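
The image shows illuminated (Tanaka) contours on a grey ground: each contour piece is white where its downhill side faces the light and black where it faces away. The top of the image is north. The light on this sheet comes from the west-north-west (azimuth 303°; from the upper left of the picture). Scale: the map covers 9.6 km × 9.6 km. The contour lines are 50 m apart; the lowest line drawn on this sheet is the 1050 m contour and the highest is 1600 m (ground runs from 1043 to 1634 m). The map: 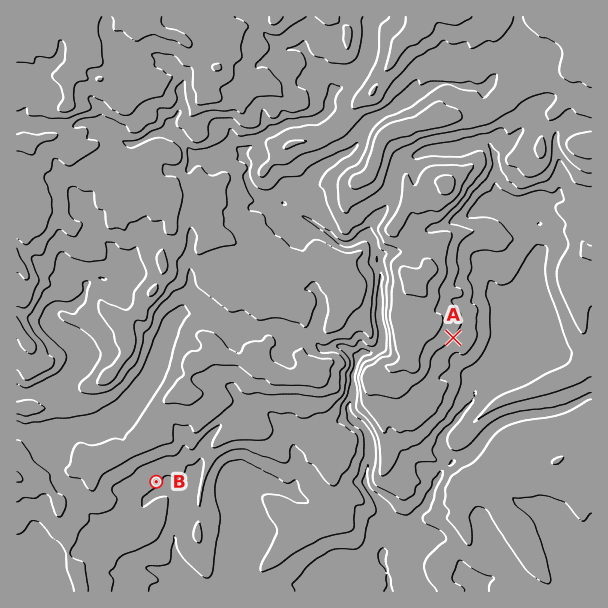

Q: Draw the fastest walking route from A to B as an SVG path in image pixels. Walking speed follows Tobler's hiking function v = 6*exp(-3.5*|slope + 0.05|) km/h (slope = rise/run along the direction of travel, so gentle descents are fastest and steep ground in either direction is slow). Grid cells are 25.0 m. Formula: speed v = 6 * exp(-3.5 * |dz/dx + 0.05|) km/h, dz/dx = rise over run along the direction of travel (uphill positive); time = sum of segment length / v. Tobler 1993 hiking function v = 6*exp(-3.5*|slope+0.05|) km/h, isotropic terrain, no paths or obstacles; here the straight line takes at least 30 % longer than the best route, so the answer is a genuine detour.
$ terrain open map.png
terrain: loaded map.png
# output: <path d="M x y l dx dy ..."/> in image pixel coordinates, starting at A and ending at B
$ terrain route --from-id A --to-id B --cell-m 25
<path d="M453 338l-18 18-9 18-7 7-6 3-9 9-9 5-14 0-9 4-3 0-3-1-3-3-7-15-2-2-3 2-6 12-4 4-42 21-11 0-6 3-15 15-9 5-22 0-18 9-6 6-3 1-6-3-3 2-6 6-9 4-3 3-6 3-9 0-6 3-5 5"/>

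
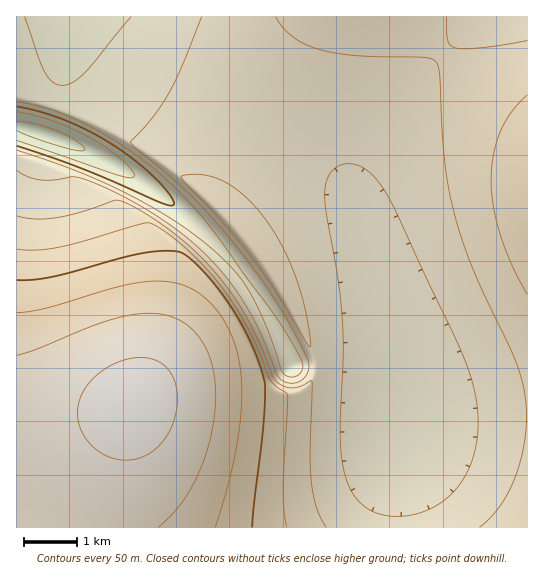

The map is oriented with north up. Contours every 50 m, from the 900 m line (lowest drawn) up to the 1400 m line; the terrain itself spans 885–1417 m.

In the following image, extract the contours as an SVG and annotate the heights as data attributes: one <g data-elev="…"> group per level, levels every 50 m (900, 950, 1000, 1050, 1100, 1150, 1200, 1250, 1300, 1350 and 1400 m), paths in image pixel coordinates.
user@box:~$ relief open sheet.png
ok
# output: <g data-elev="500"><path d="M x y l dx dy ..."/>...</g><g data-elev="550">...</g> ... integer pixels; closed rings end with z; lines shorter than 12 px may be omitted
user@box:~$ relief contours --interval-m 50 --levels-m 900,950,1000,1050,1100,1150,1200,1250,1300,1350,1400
<g data-elev="900"><path d="M17 122l18 2 23 7 20 11 6 5 1 3-7 1-15-4-29-9-17-7"/></g><g data-elev="950"><path d="M17 112l35 9 36 16 18 10 15 12 11 11 2 7-5 1-11-3-101-35"/></g><g data-elev="1000"><path d="M17 106l22 5 24 8 24 11 24 13 24 18 20 17 15 17 4 10-4 1-8-3-77-33-68-24"/></g><g data-elev="1050"><path d="M17 102l37 8 41 19 42 26 36 31 20 20 20 24 64 88 25 43 1 6-2 6-4 3-6 1-5-1-3-3-17-48-19-38-18-22-30-27-37-25-44-24-47-20-54-19"/><path d="M131 17l-46 56-12 9-11 3-9-3-8-10-20-55"/></g><g data-elev="1100"><path d="M386 516l-17-7-14-12-9-18-5-24-1-28 3-70-1-36-3-38-13-69-1-20 1-11 4-9 7-7 9-3 12 1 11 7 10 11 11 17 72 153 10 29 5 25 1 23-4 23-7 19-11 17-14 13-17 9-20 5z"/><path d="M202 17l-20 49-13 27-15 22-23 26 0 2 42 36 25 24 29 32 28 36 30 44 22 43 2 7-1 5-5 9-6 4-7 0-7-2-5-4-20-50-22-37-28-33-34-29-41-26-44-21-16-4-19 3-15 0-12-3-10-7"/></g><g data-elev="1150"><path d="M326 527l-10-20-5-26-1-31 2-68-2-1-9 5-10 2-8-2-7-5-4-7-16-39-14-25-18-27-22-25-20-18-21-16-24-15-18-9-5 0-33 12-26 6-21 1-17-3"/><path d="M309 346l1 1 1-4-3-20-11-42-14-34-18-29-20-22-20-14-22-7-12-1-9 2 1 5 42 44 31 38 24 35z"/><path d="M527 40l-45 8-27 0-5-3-2-4-1-24"/><path d="M276 17l7 11 10 9 12 7 13 5 17 4 22 3 69 2 8 2 4 5 2 13 5 83 3 26 6 27 9 28 11 29 42 92 7 20 3 20 0 18-1 18-4 19-6 19-7 16-8 13-10 12-10 9"/></g><g data-elev="1200"><path d="M287 527l-3-17-1-21 4-95-10-7-6-6-16-39-15-28-19-28-21-24-30-27-14-9-9-3-88 24-22 3-20-1"/><path d="M527 95l-15 16-12 20-7 24-2 26 3 26 7 30 11 29 15 28"/></g><g data-elev="1250"><path d="M252 527l11-102 2-43-10-29-14-30-19-29-20-24-20-17-8-2-13 0-32 5-78 21-18 3-16 0"/></g><g data-elev="1300"><path d="M215 527l12-39 8-35 5-34 2-29-2-25-6-23-9-20-13-17-13-12-13-7-16-4-17-1-30 5-76 22-30 5"/></g><g data-elev="1350"><path d="M158 527l19-18 15-22 12-26 8-31 4-29-2-27-6-21-11-19-12-11-14-6-16-3-18 0-36 9-64 26-20 6"/></g><g data-elev="1400"><path d="M117 459l17 0 16-6 13-12 10-17 4-21-1-18-7-15-6-5-8-5-9-2-11 0-12 2-11 5-11 6-9 8-7 10-5 9-2 9 0 10 2 9 4 9 6 9 8 7 9 5z"/></g>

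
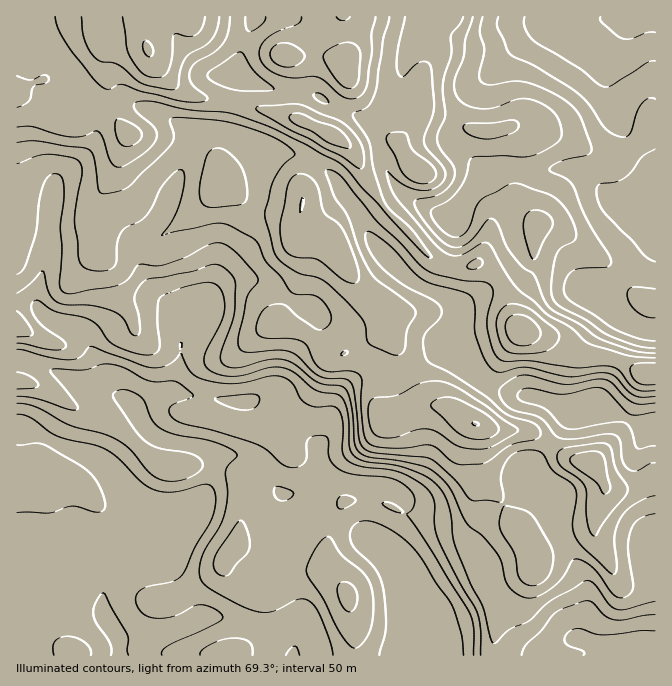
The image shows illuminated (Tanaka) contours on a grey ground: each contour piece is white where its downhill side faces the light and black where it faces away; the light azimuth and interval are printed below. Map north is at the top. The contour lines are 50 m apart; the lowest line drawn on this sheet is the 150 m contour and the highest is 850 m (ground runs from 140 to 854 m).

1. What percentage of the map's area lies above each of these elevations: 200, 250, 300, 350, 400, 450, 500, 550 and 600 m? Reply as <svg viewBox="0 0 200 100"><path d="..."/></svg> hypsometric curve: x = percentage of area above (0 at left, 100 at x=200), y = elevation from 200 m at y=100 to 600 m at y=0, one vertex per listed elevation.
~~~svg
<svg viewBox="0 0 200 100"><path d="M186 100l-14-12-18-13-15-13-12-12-17-12-19-13-24-13-23-12"/></svg>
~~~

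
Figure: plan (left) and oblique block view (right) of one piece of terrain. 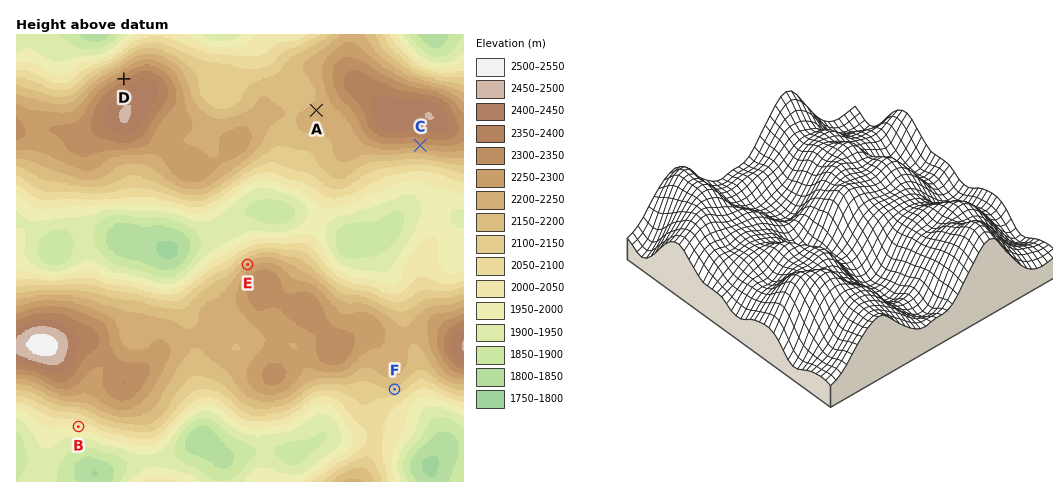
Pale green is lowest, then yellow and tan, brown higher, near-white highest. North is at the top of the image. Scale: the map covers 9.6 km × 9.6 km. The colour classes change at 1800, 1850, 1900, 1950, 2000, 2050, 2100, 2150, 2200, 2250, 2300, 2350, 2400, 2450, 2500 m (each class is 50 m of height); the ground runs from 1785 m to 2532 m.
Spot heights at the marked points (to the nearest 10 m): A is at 2220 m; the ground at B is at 2010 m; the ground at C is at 2280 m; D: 2340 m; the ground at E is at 2210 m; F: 2140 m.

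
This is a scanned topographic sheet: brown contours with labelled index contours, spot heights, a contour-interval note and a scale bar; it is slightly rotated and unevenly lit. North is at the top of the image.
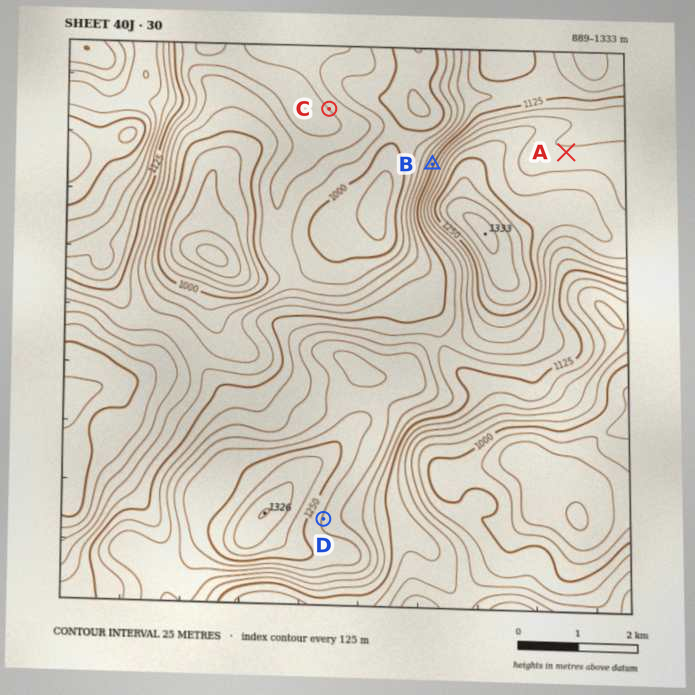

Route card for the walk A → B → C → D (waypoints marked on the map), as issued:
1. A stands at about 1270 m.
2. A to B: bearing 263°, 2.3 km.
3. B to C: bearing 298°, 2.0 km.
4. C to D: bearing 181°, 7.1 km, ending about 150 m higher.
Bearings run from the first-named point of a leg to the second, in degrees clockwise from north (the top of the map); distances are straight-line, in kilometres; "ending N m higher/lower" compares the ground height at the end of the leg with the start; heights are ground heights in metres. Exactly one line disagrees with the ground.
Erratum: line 1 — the height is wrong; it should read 1180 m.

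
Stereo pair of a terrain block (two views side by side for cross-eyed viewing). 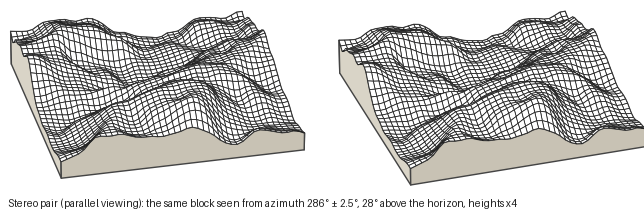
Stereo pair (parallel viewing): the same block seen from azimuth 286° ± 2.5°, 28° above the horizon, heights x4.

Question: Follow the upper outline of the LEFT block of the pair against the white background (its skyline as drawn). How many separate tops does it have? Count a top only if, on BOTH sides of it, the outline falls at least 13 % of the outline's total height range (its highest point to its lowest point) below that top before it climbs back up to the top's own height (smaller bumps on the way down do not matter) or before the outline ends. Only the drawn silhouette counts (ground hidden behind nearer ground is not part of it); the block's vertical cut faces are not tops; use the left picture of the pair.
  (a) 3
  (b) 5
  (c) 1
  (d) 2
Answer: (d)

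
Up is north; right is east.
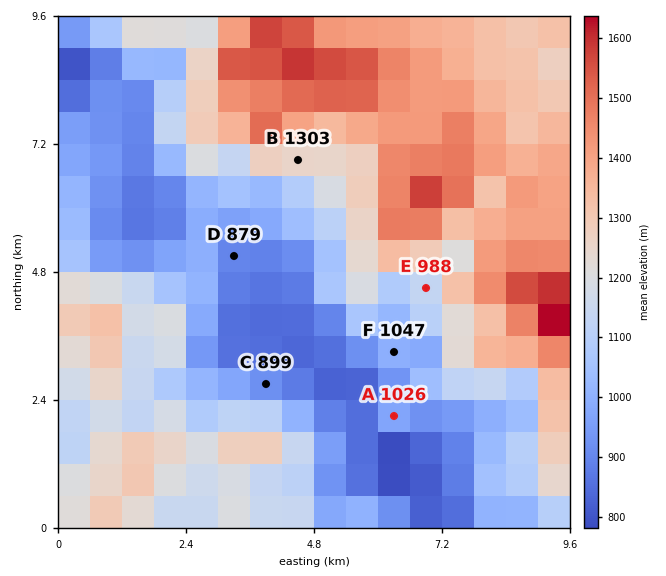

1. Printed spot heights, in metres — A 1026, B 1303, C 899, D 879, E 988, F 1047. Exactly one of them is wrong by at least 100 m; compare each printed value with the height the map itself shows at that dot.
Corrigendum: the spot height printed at E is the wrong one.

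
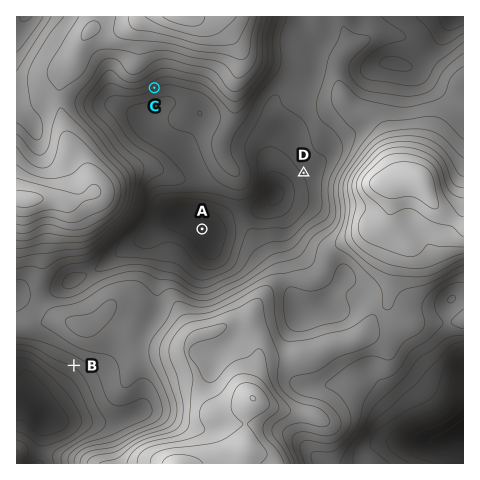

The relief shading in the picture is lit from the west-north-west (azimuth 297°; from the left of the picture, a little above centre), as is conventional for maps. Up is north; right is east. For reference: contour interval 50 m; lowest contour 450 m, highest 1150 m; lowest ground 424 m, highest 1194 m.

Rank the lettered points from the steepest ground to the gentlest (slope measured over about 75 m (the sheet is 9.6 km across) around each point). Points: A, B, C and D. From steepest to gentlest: C B D A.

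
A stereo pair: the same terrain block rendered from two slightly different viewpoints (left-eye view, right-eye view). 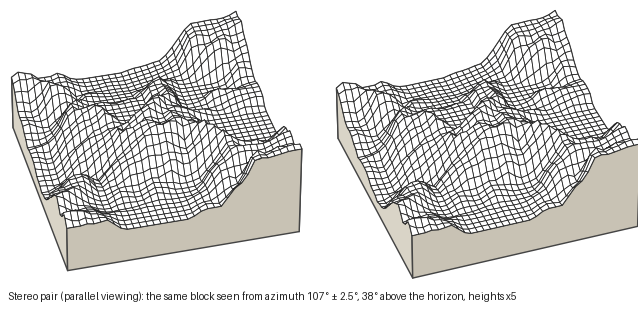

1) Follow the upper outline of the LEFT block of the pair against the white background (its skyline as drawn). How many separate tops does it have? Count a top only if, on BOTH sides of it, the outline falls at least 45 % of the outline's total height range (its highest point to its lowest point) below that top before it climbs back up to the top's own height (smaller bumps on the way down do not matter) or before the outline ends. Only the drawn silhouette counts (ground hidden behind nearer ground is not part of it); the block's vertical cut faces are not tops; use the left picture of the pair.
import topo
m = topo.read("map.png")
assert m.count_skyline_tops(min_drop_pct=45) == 1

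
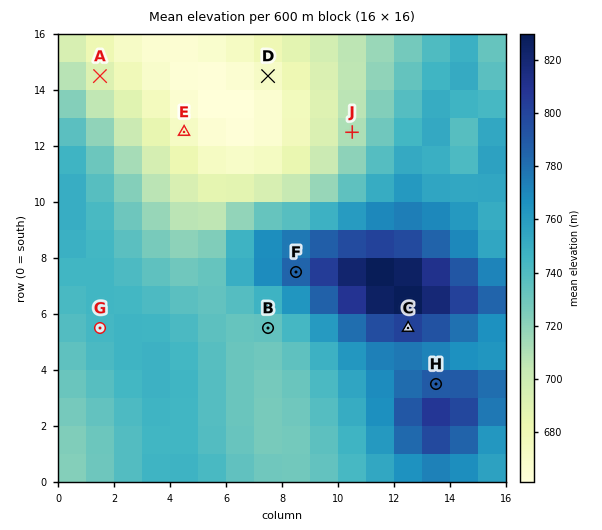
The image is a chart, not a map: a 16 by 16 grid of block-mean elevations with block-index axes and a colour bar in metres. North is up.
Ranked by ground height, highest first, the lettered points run C B A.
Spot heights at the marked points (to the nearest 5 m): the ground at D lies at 670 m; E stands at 670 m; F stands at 785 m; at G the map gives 745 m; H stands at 790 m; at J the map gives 710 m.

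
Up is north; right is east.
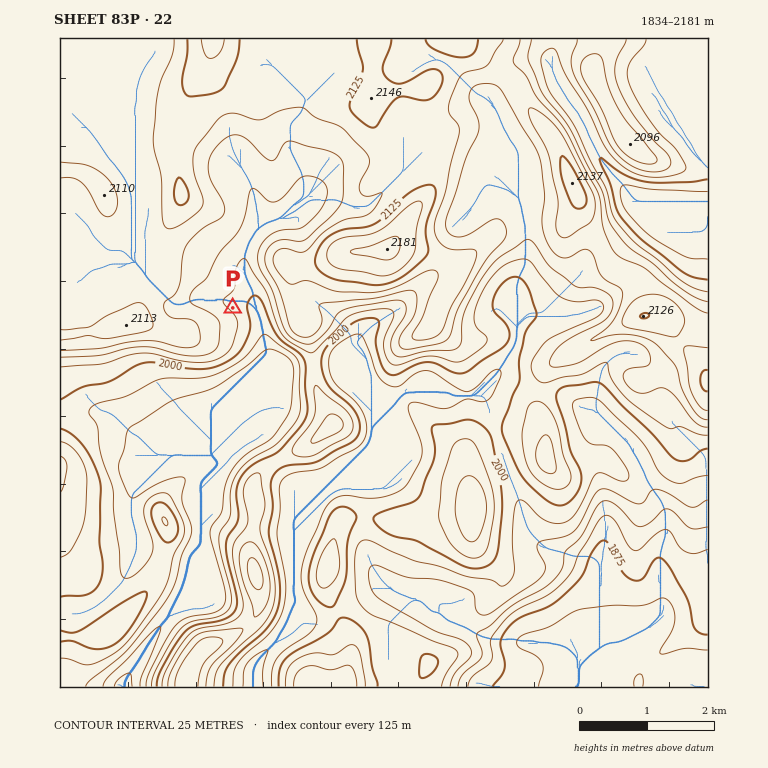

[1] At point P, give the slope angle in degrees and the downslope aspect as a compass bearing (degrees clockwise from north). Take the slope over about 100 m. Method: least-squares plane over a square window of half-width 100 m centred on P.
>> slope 5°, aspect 57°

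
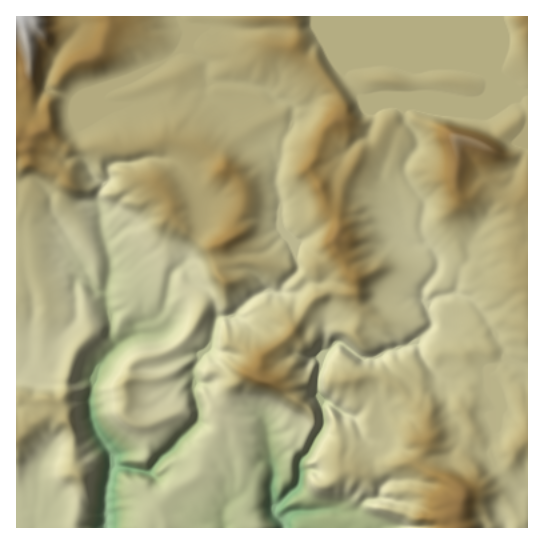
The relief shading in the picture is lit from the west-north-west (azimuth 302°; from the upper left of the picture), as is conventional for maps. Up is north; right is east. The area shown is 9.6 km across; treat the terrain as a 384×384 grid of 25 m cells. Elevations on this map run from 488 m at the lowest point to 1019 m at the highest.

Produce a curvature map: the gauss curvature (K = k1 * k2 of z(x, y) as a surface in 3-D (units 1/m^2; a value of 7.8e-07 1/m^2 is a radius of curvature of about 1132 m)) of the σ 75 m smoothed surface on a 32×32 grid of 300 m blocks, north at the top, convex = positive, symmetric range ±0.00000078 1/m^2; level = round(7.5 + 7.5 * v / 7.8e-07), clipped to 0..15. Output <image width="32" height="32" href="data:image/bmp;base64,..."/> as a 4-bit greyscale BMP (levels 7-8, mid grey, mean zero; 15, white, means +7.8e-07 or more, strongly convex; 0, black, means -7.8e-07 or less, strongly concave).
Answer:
<image width="32" height="32" href="data:image/bmp;base64,Qk12AgAAAAAAAHYAAAAoAAAAIAAAACAAAAABAAQAAAAAAAACAAATCwAAEwsAABAAAAAAAAAAAAAAABEREQAiIiIAMzMzAERERABVVVUAZmZmAHd3dwCIiIgAmZmZAKqqqgC7u7sAzMzMAN3d3QDu7u4A////AId2a4iId3eLSHh3bVlnh3l3hlV3h4eHeIc2loeWiYh3d3d5q2aHeHdqv2d4d3qHaGdf40F4eHd3i1WJV4ZoZ2eIlHOrmHd4eIcriHh0iGh4mMCJdWiXeId6d4d5i4d3eXZrtaqHiFiIeHWXh3d3eId3h5eniPOXi5iwdniIeIiHmIkGqId1Y3pUy3eIdod3eHhy19d4ioX8pwypV3iHeHiHhZd5h2RmeHPZlYaViIh3h3eFdYZXrFhIp514aYh4d4d3pnh6eEh4jIJId4Z4h4iIh3iHeHt1iHRZhXeHiHiHiIeHh4d3F3eZlIioeXh4eHeIZ4d3h813hmmKh3eHh3iHh4iHd5knaJWWR4Z4d3iId4eHh3amyGd4aoeIiIeHh3eHeHhYc4qHiKq3eHd3iHd3h4h5eoh2aIhkZ4h3d3h3iGOYiHd4h4d4hniIiYmGeHmPZniYd3aHd2loeHd4h3iWZ4hYh3e7d3mYeId3eIdniHZnh3h3V4d3d4h3iYZ/ZXloeIeIeHd4d3Z2d3iPljh4iId4h3eId4iJ9nlkN3iHdoiHeId3eIeHlXl3d4d3d2g5h3d3d3eHd3ZniHeIh3epdod3iIh3eIeHh4h3iHd3mJi5d3d3h3d3aId3d3d3d2dXhnd3d4d4e3eIiIiIiIeJd4eHeIh3h4SYeIiIiIdp"/>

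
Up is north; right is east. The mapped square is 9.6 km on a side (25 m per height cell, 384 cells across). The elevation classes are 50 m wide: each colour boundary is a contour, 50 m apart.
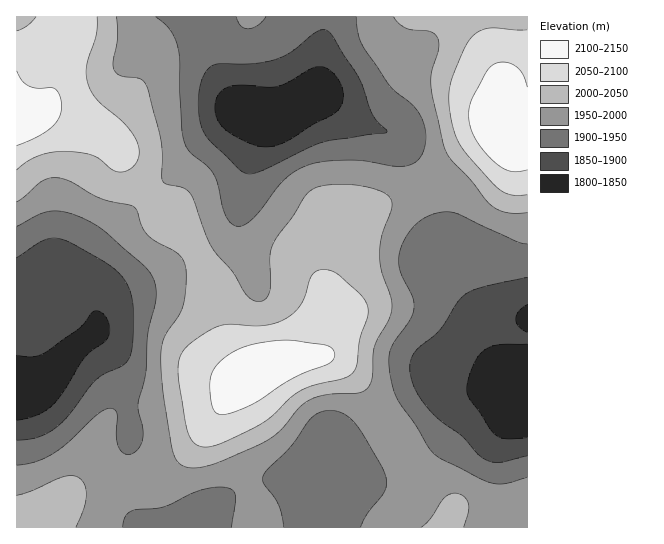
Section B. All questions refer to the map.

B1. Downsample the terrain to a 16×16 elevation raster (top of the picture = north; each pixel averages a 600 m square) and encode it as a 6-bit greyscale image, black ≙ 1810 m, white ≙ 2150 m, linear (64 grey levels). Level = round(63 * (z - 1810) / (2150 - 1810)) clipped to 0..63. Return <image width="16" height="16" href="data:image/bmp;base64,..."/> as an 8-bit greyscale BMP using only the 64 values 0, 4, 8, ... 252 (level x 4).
<image width="16" height="16" href="data:image/bmp;base64,Qk02BQAAAAAAADYEAAAoAAAAEAAAABAAAAABAAgAAAAAAAABAAATCwAAEwsAAAABAAAAAAAAAAAAAAEBAQACAgIAAwMDAAQEBAAFBQUABgYGAAcHBwAICAgACQkJAAoKCgALCwsADAwMAA0NDQAODg4ADw8PABAQEAAREREAEhISABMTEwAUFBQAFRUVABYWFgAXFxcAGBgYABkZGQAaGhoAGxsbABwcHAAdHR0AHh4eAB8fHwAgICAAISEhACIiIgAjIyMAJCQkACUlJQAmJiYAJycnACgoKAApKSkAKioqACsrKwAsLCwALS0tAC4uLgAvLy8AMDAwADExMQAyMjIAMzMzADQ0NAA1NTUANjY2ADc3NwA4ODgAOTk5ADo6OgA7OzsAPDw8AD09PQA+Pj4APz8/AEBAQABBQUEAQkJCAENDQwBEREQARUVFAEZGRgBHR0cASEhIAElJSQBKSkoAS0tLAExMTABNTU0ATk5OAE9PTwBQUFAAUVFRAFJSUgBTU1MAVFRUAFVVVQBWVlYAV1dXAFhYWABZWVkAWlpaAFtbWwBcXFwAXV1dAF5eXgBfX18AYGBgAGFhYQBiYmIAY2NjAGRkZABlZWUAZmZmAGdnZwBoaGgAaWlpAGpqagBra2sAbGxsAG1tbQBubm4Ab29vAHBwcABxcXEAcnJyAHNzcwB0dHQAdXV1AHZ2dgB3d3cAeHh4AHl5eQB6enoAe3t7AHx8fAB9fX0Afn5+AH9/fwCAgIAAgYGBAIKCggCDg4MAhISEAIWFhQCGhoYAh4eHAIiIiACJiYkAioqKAIuLiwCMjIwAjY2NAI6OjgCPj48AkJCQAJGRkQCSkpIAk5OTAJSUlACVlZUAlpaWAJeXlwCYmJgAmZmZAJqamgCbm5sAnJycAJ2dnQCenp4An5+fAKCgoAChoaEAoqKiAKOjowCkpKQApaWlAKampgCnp6cAqKioAKmpqQCqqqoAq6urAKysrACtra0Arq6uAK+vrwCwsLAAsbGxALKysgCzs7MAtLS0ALW1tQC2trYAt7e3ALi4uAC5ubkAurq6ALu7uwC8vLwAvb29AL6+vgC/v78AwMDAAMHBwQDCwsIAw8PDAMTExADFxcUAxsbGAMfHxwDIyMgAycnJAMrKygDLy8sAzMzMAM3NzQDOzs4Az8/PANDQ0ADR0dEA0tLSANPT0wDU1NQA1dXVANbW1gDX19cA2NjYANnZ2QDa2toA29vbANzc3ADd3d0A3t7eAN/f3wDg4OAA4eHhAOLi4gDj4+MA5OTkAOXl5QDm5uYA5+fnAOjo6ADp6ekA6urqAOvr6wDs7OwA7e3tAO7u7gDv7+8A8PDwAPHx8QDy8vIA8/PzAPT09AD19fUA9vb2APf39wD4+PgA+fn5APr6+gD7+/sA/Pz8AP39/QD+/v4A////AJyYgGhkXGBwZFxcdISQhHyAjIBweHhwbGBUVGh0fGhkVGh0aHykpIxsTFhwcFg8MCA8ZGiAvNTElGhseFw4IAgQHERciMTg5NCwnHRAKBQEIBgkQIi40ODg2Lx4RDQgGCggHDh4nKyouMC8lGBALCAkICREbJCYiKC0sJBgSEA4ODBEZICQiIScqKiEVEhMXGBYaICYlHBwjJiYjGhcaHyMgJCYlIhgWHiQkIh4dJC0tKiwtJBsSDRIZGhgaIjA4OTMwLCIVCAMECg8RFyk4Ozg1LCYhFAcEBAMLFh0rNzk0NCkiHxYQEA0JERwhKDM1LzQsIBwVFhkWERcgIyYtLQ="/>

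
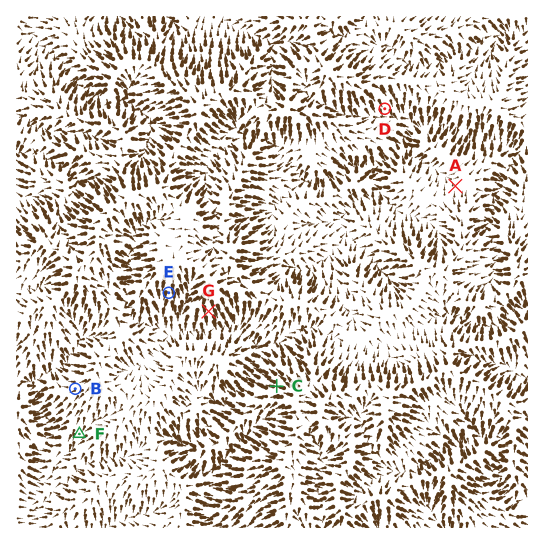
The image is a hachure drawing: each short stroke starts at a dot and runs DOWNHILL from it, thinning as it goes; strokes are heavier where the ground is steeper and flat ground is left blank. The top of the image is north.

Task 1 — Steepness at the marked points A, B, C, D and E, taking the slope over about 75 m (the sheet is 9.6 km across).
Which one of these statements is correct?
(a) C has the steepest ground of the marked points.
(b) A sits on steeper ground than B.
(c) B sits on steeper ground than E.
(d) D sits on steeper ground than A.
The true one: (d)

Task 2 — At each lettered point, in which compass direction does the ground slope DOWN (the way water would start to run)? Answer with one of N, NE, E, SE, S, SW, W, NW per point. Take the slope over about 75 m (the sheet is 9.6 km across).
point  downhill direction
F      S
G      S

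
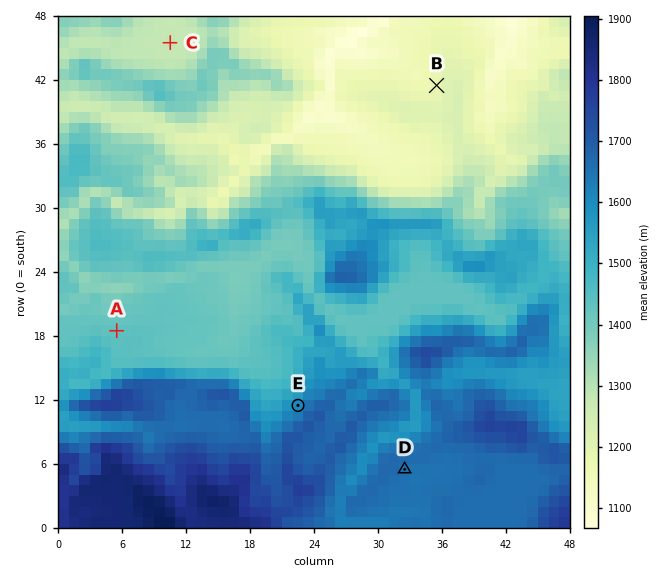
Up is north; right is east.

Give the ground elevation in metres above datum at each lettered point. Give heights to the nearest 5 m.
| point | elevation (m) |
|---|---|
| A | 1430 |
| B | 1180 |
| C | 1280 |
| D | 1655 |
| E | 1610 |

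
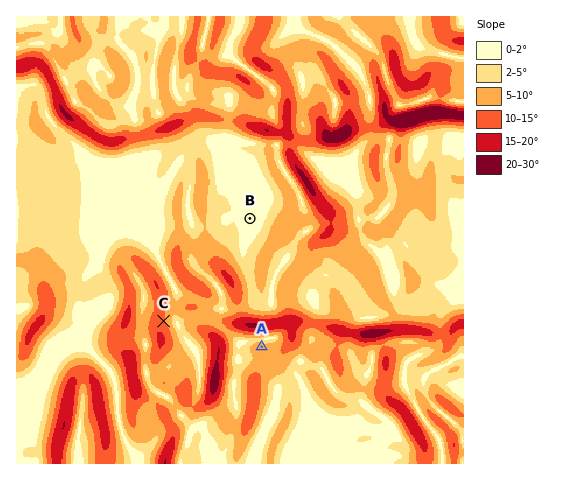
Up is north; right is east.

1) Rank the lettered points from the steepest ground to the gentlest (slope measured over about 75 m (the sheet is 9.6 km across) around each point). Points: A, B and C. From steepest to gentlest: C A B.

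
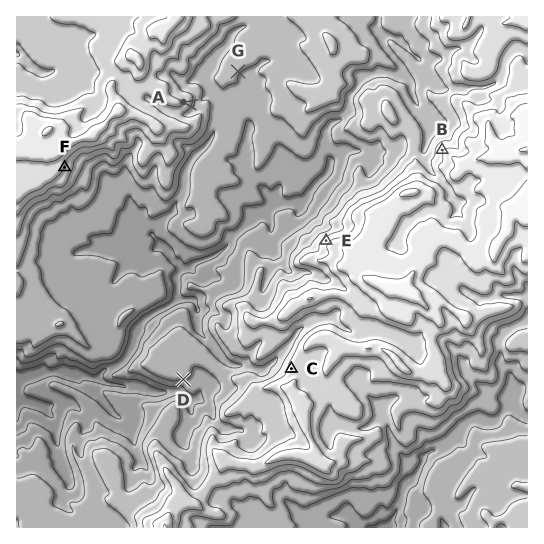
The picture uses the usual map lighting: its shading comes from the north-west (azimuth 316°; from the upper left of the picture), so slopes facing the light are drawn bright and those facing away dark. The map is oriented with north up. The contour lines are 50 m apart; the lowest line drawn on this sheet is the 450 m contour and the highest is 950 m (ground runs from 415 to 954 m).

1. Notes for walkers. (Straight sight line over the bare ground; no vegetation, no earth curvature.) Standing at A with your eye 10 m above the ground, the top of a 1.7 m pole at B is visible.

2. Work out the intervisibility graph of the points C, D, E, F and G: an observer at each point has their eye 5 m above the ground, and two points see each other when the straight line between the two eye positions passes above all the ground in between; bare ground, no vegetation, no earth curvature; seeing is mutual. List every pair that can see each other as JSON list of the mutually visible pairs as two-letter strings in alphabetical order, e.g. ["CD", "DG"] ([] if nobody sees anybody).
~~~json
["CD", "CF", "EF", "EG"]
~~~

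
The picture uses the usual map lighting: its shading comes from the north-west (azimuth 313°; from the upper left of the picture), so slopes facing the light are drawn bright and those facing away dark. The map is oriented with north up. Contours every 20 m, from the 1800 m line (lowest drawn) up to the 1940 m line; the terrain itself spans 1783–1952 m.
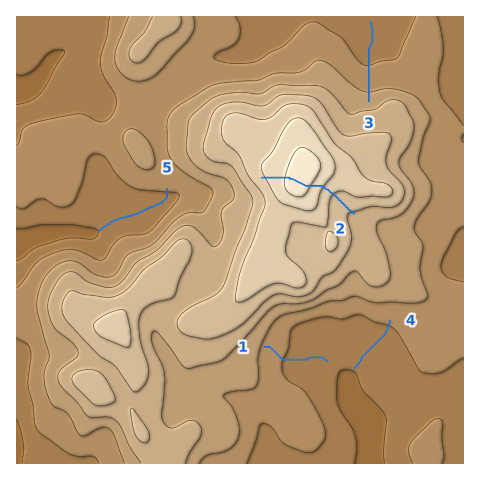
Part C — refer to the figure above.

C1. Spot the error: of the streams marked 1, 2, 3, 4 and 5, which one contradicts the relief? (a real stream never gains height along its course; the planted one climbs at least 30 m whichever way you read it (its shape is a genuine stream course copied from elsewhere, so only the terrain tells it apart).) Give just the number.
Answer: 2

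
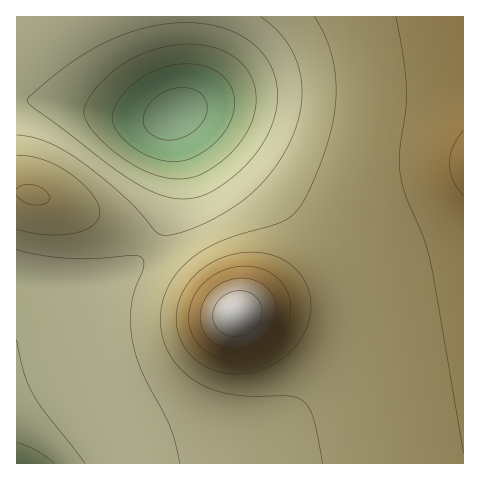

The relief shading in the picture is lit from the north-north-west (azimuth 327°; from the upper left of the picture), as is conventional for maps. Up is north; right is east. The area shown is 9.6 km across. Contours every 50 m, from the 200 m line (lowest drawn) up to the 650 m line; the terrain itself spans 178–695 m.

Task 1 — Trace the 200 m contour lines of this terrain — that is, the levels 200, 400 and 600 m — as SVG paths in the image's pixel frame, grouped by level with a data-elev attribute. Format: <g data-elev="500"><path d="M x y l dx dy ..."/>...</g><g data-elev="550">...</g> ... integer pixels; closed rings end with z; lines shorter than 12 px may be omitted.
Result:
<g data-elev="200"><path d="M161 139l-11-6-6-8 0-12 7-11 11-9 14-5 14 0 11 6 5 7 1 8-2 8-5 9-8 7-11 5-10 2z"/></g><g data-elev="400"><path d="M17 250l24 5 25 3 28 1 39-4 6 1 4 3 1 4-1 6-8 21-4 16 0 17 1 18 10 31 29 56 9 35"/><path d="M261 17l11 9 10 10 9 12 6 13 3 14 2 14-1 14-2 15-6 16-7 16-9 15-12 15-24 22-33 20-30 11-11 2-7-1-6-4-14-17-16-17-46-36-16-11-15-7-15-5-15-2"/></g><g data-elev="600"><path d="M226 348l13 1 14-4 12-9 8-10 3-13-1-13-6-11-11-7-15-4-15 2-14 9-10 12-4 15 3 14 10 12z"/></g>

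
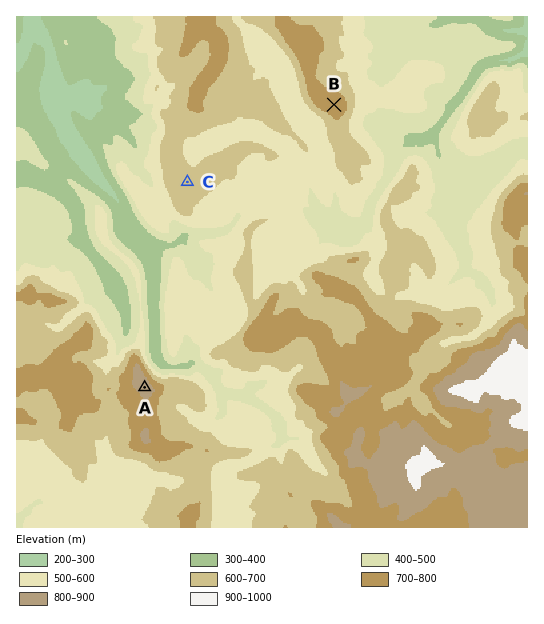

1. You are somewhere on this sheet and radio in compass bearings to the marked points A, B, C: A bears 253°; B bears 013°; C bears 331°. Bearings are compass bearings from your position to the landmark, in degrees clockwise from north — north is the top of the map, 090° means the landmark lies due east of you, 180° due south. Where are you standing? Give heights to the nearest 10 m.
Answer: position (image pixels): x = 278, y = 346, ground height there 720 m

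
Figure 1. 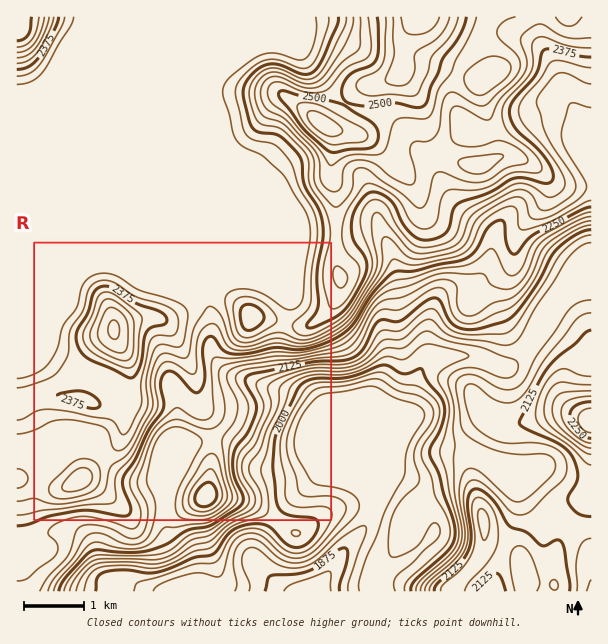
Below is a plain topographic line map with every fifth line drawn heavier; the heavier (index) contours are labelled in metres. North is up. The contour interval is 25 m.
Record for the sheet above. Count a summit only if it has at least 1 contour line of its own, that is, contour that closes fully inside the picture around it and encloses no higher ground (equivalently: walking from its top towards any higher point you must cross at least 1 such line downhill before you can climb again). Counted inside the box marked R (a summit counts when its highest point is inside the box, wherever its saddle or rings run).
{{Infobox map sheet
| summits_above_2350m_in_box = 4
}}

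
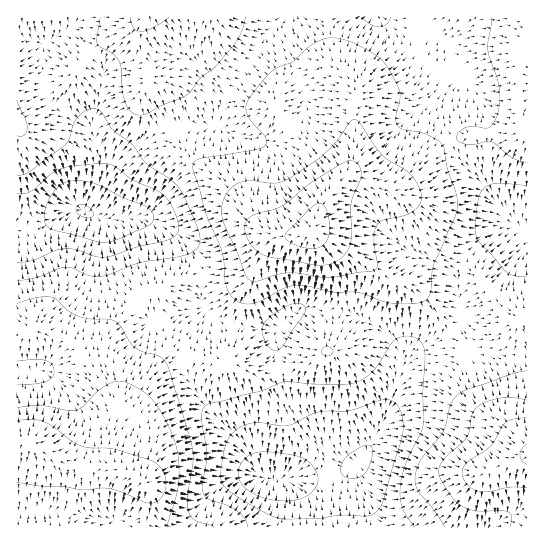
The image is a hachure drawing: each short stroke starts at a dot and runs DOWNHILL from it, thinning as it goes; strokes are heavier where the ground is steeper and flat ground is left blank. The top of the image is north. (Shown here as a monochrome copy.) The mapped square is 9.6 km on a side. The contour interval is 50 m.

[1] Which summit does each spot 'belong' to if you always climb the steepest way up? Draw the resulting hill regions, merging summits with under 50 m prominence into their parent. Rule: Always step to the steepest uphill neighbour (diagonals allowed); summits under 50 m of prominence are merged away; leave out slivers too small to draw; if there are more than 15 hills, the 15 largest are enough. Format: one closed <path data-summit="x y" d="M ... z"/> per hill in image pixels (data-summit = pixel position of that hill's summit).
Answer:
<path data-summit="313 231" d="M527 16l-244 0-15 15-21 39-20 27-10 30-36-3-24 11-30 20-8 8-19 35-13 13 14 8 42-2 30 14 16 15 8 13 4 16 0 27 8 14 13 7 28 5 25 1 4-2-3 6 0 20 9 42 24 51 0 8-5 9-14 13-11 3 4 7 1 11-2 31 90-1-5-24-10-24-1-10 24-42 24-65 10-11 27-12 13-10 7-8 2-10-6-28 3-12 11-18 14-13 18-11 15-1 10 3z"/><path data-summit="25 442" d="M81 209l-14 3-32 17-19 2 0 296 265 1 3-31-1-11-4-7 11-3 14-13 5-9 0-8-24-51-9-42 1-24-18 0-25-4-16-4-9-5-8-14 0-27-4-16-8-13-16-15-30-14-42 2z"/><path data-summit="527 454" d="M518 228l-11 0-14 7-22 18-11 18-3 12 6 28-2 10-7 8-13 10-27 12-7 7-7 12-20 57-24 42 1 10 10 24 6 25 155-1 0-294z"/><path data-summit="147 17" d="M282 16l-209 0-2 9-6 7-20 11-2 2-2 16 6 30 15 22 29 18 6 19 2 25-4 14-11 21 2 2 3-1 11-13 19-35 8-8 30-20 24-11 36 3 10-30 20-27 21-39z"/>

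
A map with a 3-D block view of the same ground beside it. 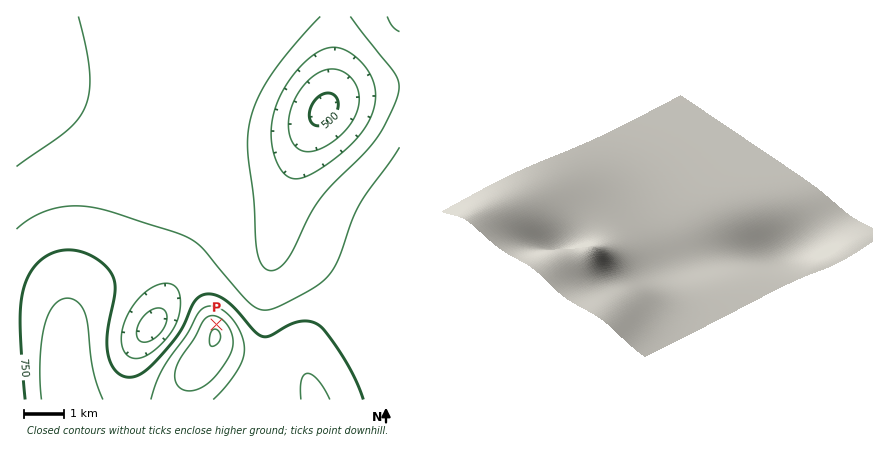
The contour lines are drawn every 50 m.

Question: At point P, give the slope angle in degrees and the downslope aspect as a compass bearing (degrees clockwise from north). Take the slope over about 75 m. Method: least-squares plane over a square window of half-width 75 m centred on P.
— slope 8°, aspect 20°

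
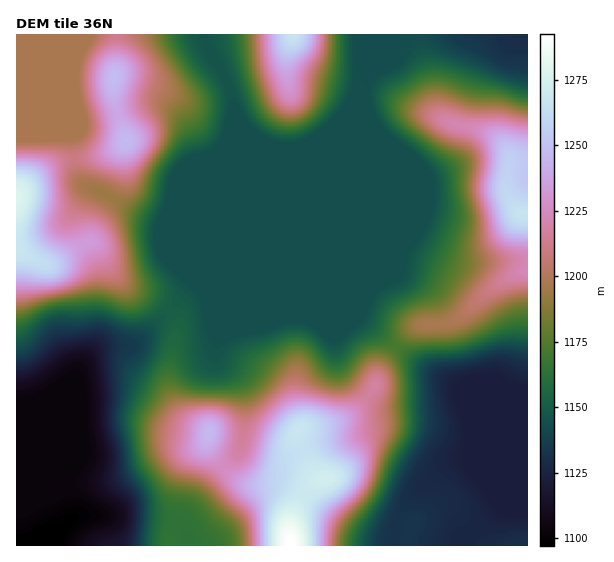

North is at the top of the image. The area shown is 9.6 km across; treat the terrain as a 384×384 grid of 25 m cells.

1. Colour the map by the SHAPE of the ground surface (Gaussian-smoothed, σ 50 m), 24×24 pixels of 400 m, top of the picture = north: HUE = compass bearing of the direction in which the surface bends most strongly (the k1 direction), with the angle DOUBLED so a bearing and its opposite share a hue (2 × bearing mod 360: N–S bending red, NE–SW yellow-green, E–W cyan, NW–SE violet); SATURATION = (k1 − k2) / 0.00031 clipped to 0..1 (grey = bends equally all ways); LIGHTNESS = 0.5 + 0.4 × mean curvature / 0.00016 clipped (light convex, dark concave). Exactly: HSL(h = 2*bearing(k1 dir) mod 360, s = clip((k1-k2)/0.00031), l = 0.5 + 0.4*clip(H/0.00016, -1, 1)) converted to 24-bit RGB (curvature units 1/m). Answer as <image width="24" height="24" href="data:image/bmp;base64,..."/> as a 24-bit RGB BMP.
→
<image width="24" height="24" href="data:image/bmp;base64,Qk32BgAAAAAAADYAAAAoAAAAGAAAABgAAAABABgAAAAAAMAGAAATCwAAEwsAAAAAAAAAAAAAeo9iYoBqTZmheK+6cE+6PyaZ4tijoIR2fmJ3ZkNQCg4phtRa8vzP+ezSsjUoGSMZKE9GSGR6lIZ6foR1cnl9dYuDcI6cg4qhmYOciHOPV31ccXZAVE40LUBO5tRqoIRSckJcghxFHVZLD/9O6Pam/11C/wQYgnYjCGIpE2xpdI2Vl3uXeXWJeZWBaYBhfoJfeHqDl3+YfWqcfVepoVSuMT9e270vr3MjPycpQHC8t+HzVeWyjrc/0VJq+J7U9NflTNzBAEVPPHZvh3JwgpaNjW2OgXOBgH9/f4B/eYJ4bX2GUlyPiTatzjHKrol+1o+nWqbCSv+1GpzW3GSfl6Foe6KDocrT9Nfr98fjDClaH2JpYYx1hIltgWp5gH9/gH9/f4B/gH+Af4CAUUNxSDFZkFuer8q7lp7S677ZWeRaBh8ttT6L26iIZ7dJZMMrhqEx/3CQ1iyjEmtvRoB4Y4V3eXuAgH9/gH9/f4B/f4B/f3+ARC2DXUGrZ7rHrsu5am6tx9vp7drxABafJmy96sjW4sHgp4vSvVG9nI1J7MrTHkjmNFWhX3Oad3WBgH9/gH9/eoNmfYB9fn6ALS91UJaeW7eOgah2f+vFkffy8bHiZgDSNUimksqMxOjSnIrn/HH/5Tt5wulMPTR9QlGGZlKBf3+AgH9/gIB/eKBFRYVKZX5uQjRzXZxfSKt4h8FoffMmKjwNRTMLYSggO1k91N9BmuIDJFMjcg9r/cbP7fHaMiqURzxrbkdKdoFqgHZxiHRfmrh3U4hpRmNONFNoeLx2RpuKtLta1KlNZFNNRlVkXY14SaOnnMN/5ey/HCdbFh9K5/TP/4SKcwMqMRcPbG8XQnIcSmY1lY1TqsSAbFOTiVx6LXRfbKY1V28yV5g/zrF6aHiETneESKViRpJ3VL5g57V2WxRNH3lbqtAgtgAu/yZzqFPShs2xT6lkMXpgV5FOyO4EHDEWjXw/cWRJb1oxecYgEqFRsbpvh2WRdm2AeYJtY35MVIYokVwfg11mUYFdNWhYQkrK3Nf01sz+77b/46PdUHanUXuP6V5Ud1AaEXAILWpBUbZ9uPPJHrrfTqidmlyafnyAgH+AgIB/gIB/gIB/gIB/f3+AP4uKNbt5daBFlzc6pU6Z+K7X4Wy4X0VrlGff39L5zN7/GFX/pfXclfHMKTDHez6Vg2dzgH+Af4B/f3+AgH+Af3+Af3+Af3+Ad4F6R3tFSVw+kYBeWYNin45T8ZPa1aX0kNjrvODx5HH0jzbIpvCnU7uDKRFEgWVyf4B/f4B/gIB/f4B/f3+AgIB/f3+Af3+Af3+Aen2AR3aScIWPlmGGkzg6kHUOqLMJnfdFHWA2jjGb1Mfl3uK7iT1jHhZRf3+Af4B/f4B/f4B/gH9/gIB/f4CAgIB/f3+Af3+Af4CAUYF6Wml7Zl+HqyO59nea1bSP8eeZJ3VZFoJ1k8Nh6xUZvS0aFlJZcX2Bf4B/f4B/f4B/f4B/f3+Af3+Af3+Af3+Af3+AgH+Afn+APl50aUJiSBhB2O6S0O7r7eTbh7DHG0BeWjQdihsM9ueCG5mtOFN9f4B/f4B/f4B/f4B/f4B/f3+Af4B/f3+Af3+Af4CAf3+AOjh0VyqKTjnb5PnSTbpY7trx+HXQXgh1oxt7uqNO8v+JFVcYDUNBfYB8f4B/f4B/f4B/f4B/f4B/gH+Af3+Af3+AgH9/gHZ8VyBGImc7IHV1/++/r25NgWAE4QAZiwD0lz7/89Tu89jZv4/iBTZUN3ooRI5ff4B/gXZygnU3aoRUf4B/f3+Af3+AgmZsSQcYgjYaXpIlB0ErwP+niZTYgIBOf4FLaXpKCgop3fR60OfI9K7oZgDBe7+cI5Skg0+AfwAf54wAI5EAD2sufIB+gmqBfQNTvzDYxebyzev+ntf/yvruZoLVgH9/gH+AdWqCUQly0/+ZZbMihyArqDypqta+LjCnNghZ4yPR8+LY1/TlB6K3JX55WSqGXobovtv51vX0j+DfR4GtkLx9QGaMgH+AgH9/PjF9ZDPV+vfRqbBgPmyYmODTdIvHfhOZLgRYrl6a7v7N4tmbSEalF1CIL3ecSs6tVaSEvdKHmHZaVnZShqg6UCkjgIB/f4B/PVKBHqXo7+vc0briZpjSbLSQaCZabSFwJAxxyHyL//a58NUaJ8NYCytzYniDO3c5Q4kyk8U0j35Th2lIcU4zd1xGgIB/gIB/fH+ABGM98/8Gs3gRq58vXzYwZDJrVT+NDw9/vHS4+OTT8PDbXubkAAU9dXWBf4CAVJVWh6FAc2VAhWlMfXBle4Bt"/>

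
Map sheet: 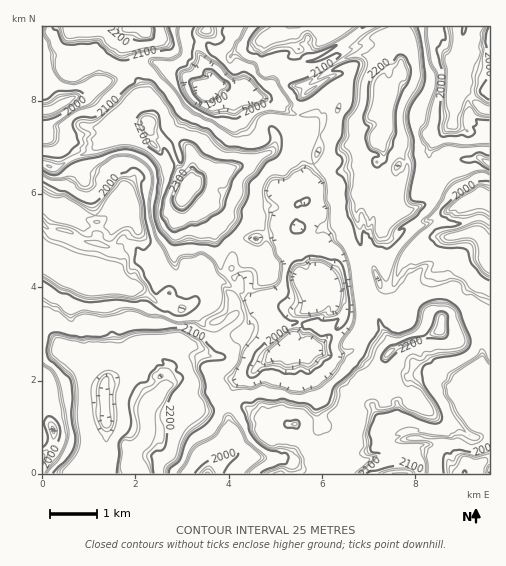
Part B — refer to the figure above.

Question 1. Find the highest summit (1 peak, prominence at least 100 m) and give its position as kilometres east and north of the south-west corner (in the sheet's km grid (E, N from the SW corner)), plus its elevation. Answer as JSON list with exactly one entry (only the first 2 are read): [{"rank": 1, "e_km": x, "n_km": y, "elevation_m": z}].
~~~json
[{"rank": 1, "e_km": 3.19, "n_km": 6.09, "elevation_m": 2358}]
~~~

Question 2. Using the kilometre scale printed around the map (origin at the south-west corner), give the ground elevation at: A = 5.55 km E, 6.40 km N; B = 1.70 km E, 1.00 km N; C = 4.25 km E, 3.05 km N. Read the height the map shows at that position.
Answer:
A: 2005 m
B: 2180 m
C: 2060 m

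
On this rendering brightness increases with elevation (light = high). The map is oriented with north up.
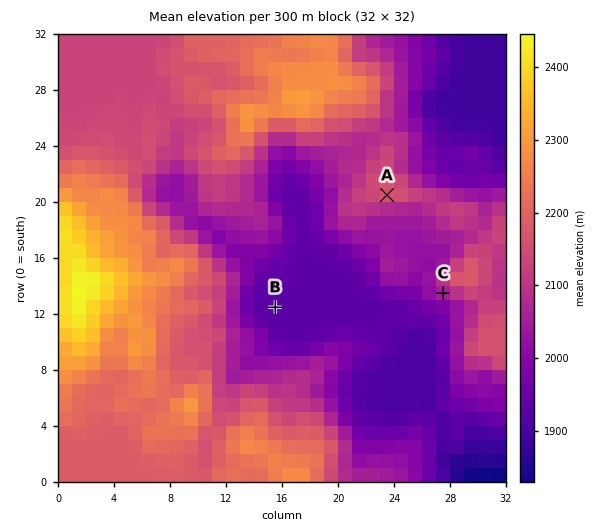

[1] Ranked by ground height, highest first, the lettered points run A C B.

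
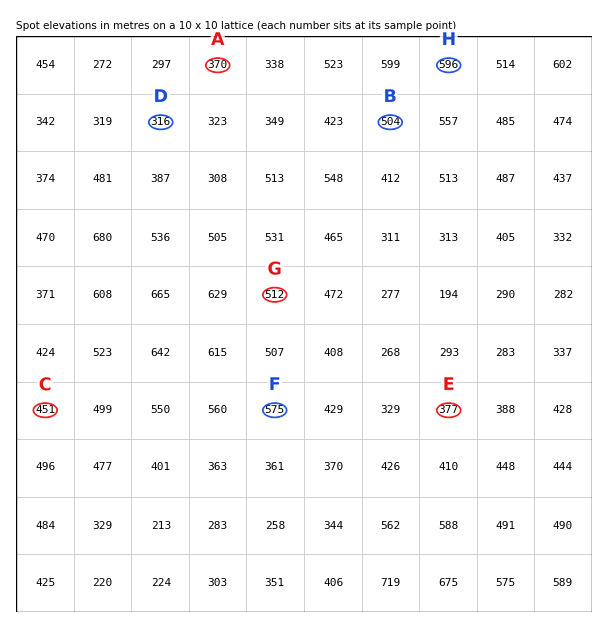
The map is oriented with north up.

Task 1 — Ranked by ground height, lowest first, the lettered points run A C B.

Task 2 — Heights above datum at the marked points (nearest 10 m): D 320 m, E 380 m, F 570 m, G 510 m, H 600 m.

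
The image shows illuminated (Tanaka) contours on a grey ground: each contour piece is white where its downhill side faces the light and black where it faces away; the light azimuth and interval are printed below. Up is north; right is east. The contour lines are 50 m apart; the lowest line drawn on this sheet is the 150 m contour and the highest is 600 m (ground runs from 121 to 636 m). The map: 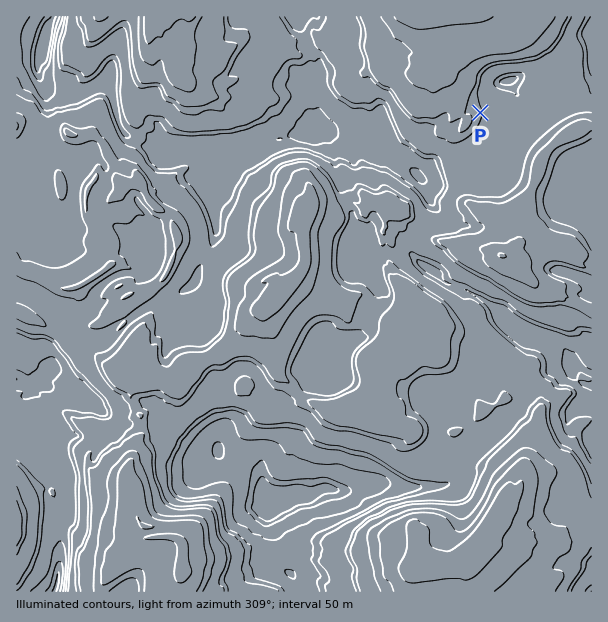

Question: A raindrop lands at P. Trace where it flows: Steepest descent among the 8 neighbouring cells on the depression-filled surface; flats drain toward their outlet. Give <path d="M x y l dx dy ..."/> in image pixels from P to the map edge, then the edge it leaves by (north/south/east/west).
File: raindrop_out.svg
<path d="M480 113l47 0 18-18 1 0 5-5 18-9 6 0 1-1 11-2 4-4"/>
exit: east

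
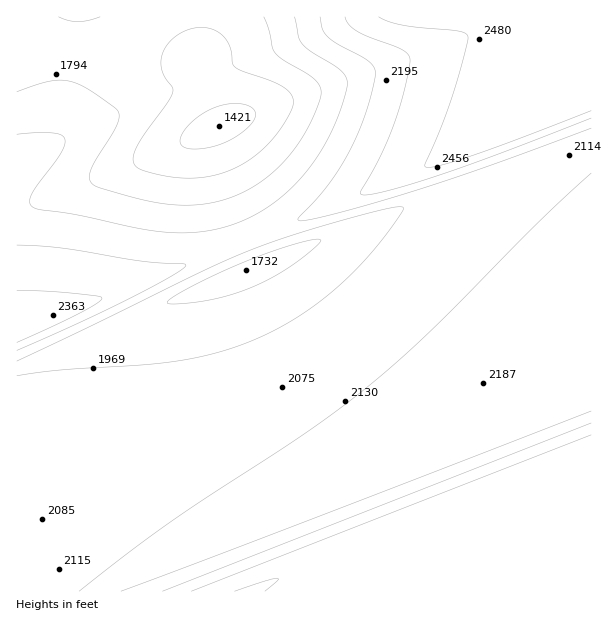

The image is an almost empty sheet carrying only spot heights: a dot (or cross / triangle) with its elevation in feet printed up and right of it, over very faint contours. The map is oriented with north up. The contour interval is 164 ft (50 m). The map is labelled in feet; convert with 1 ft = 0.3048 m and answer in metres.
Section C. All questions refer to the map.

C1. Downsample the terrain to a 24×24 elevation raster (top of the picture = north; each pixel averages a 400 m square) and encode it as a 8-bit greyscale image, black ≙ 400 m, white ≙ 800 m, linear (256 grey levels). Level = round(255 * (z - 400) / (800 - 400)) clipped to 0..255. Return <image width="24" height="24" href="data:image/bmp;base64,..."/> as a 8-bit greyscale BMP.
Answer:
<image width="24" height="24" href="data:image/bmp;base64,Qk12BgAAAAAAADYEAAAoAAAAGAAAABgAAAABAAgAAAAAAEACAAATCwAAEwsAAAABAAAAAAAAAAAAAAEBAQACAgIAAwMDAAQEBAAFBQUABgYGAAcHBwAICAgACQkJAAoKCgALCwsADAwMAA0NDQAODg4ADw8PABAQEAAREREAEhISABMTEwAUFBQAFRUVABYWFgAXFxcAGBgYABkZGQAaGhoAGxsbABwcHAAdHR0AHh4eAB8fHwAgICAAISEhACIiIgAjIyMAJCQkACUlJQAmJiYAJycnACgoKAApKSkAKioqACsrKwAsLCwALS0tAC4uLgAvLy8AMDAwADExMQAyMjIAMzMzADQ0NAA1NTUANjY2ADc3NwA4ODgAOTk5ADo6OgA7OzsAPDw8AD09PQA+Pj4APz8/AEBAQABBQUEAQkJCAENDQwBEREQARUVFAEZGRgBHR0cASEhIAElJSQBKSkoAS0tLAExMTABNTU0ATk5OAE9PTwBQUFAAUVFRAFJSUgBTU1MAVFRUAFVVVQBWVlYAV1dXAFhYWABZWVkAWlpaAFtbWwBcXFwAXV1dAF5eXgBfX18AYGBgAGFhYQBiYmIAY2NjAGRkZABlZWUAZmZmAGdnZwBoaGgAaWlpAGpqagBra2sAbGxsAG1tbQBubm4Ab29vAHBwcABxcXEAcnJyAHNzcwB0dHQAdXV1AHZ2dgB3d3cAeHh4AHl5eQB6enoAe3t7AHx8fAB9fX0Afn5+AH9/fwCAgIAAgYGBAIKCggCDg4MAhISEAIWFhQCGhoYAh4eHAIiIiACJiYkAioqKAIuLiwCMjIwAjY2NAI6OjgCPj48AkJCQAJGRkQCSkpIAk5OTAJSUlACVlZUAlpaWAJeXlwCYmJgAmZmZAJqamgCbm5sAnJycAJ2dnQCenp4An5+fAKCgoAChoaEAoqKiAKOjowCkpKQApaWlAKampgCnp6cAqKioAKmpqQCqqqoAq6urAKysrACtra0Arq6uAK+vrwCwsLAAsbGxALKysgCzs7MAtLS0ALW1tQC2trYAt7e3ALi4uAC5ubkAurq6ALu7uwC8vLwAvb29AL6+vgC/v78AwMDAAMHBwQDCwsIAw8PDAMTExADFxcUAxsbGAMfHxwDIyMgAycnJAMrKygDLy8sAzMzMAM3NzQDOzs4Az8/PANDQ0ADR0dEA0tLSANPT0wDU1NQA1dXVANbW1gDX19cA2NjYANnZ2QDa2toA29vbANzc3ADd3d0A3t7eAN/f3wDg4OAA4eHhAOLi4gDj4+MA5OTkAOXl5QDm5uYA5+fnAOjo6ADp6ekA6urqAOvr6wDs7OwA7e3tAO7u7gDv7+8A8PDwAPHx8QDy8vIA8/PzAPT09AD19fUA9vb2APf39wD4+PgA+fn5APr6+gD7+/sA/Pz8AP39/QD+/v4A////AJucnqChnY95YU1DQUJERkhJS01PUFJUVZmanJ6foaOimYZuV0lDREZHSUtMTlBSU5aYmpudn6CipKWgknxkUEdFR0lKTE5QUZSWl5mbnJ6goqOlp6WciXFbTEhISkxNT5KTlZaYmpudn6GjpKaoqaSVf2dUS0pLTY+QkpOVlpianJ6goqSmqKqrqqCMdF5QTIyNjpCRk5SWmJqcnqGjpaepq62tqJiBaYiJiouMjo+Rk5WYm52goqWnqautrrCuo4OEhYaGh4mKjY+Slpmcn6Kkp6mqrK6wsn99fn5/f4CChIiLj5SYm5+hpKaoqqyusLKSfHV1dXV3en6Ch42Sl5ueoaSmqKqsrczItZV3aWhpbHF3fYSLkZaanqGjpqipq8C/vruuknFeXGFocXqCipGWm56ho6WnqbCvrauopZ6McFtYYW14gouRl5ueoaOlp56dmpaSjoyMj4t7aGNseYOMk5ibnqGjpYqIhIB6dXFydn+Nl5WFen2GjpSZnJ+ho4J3b2hhWlZVWmV0iJ2vtqmWjpCVmZyeoYt8a1pLQDo5PkpbcYqiuMvUyrGdmJqcnoqEdmNMNycgJDBEXHiTrcLU4ejhya2enHh5dWpZQy4eFx0wSmiGorrN3Obu8+/cvWdpZ2FYTD0vJiUtQFx7mbPH1+Pr8fT391teXllQRj45ODxEUmV8lK3D0+Do7vL1+FVaWldPRj05PEdZboOWp7bE0d3m7PDz9VVbXltVTURAQk1gepeyx9Xd4ePm6u7x8w=="/>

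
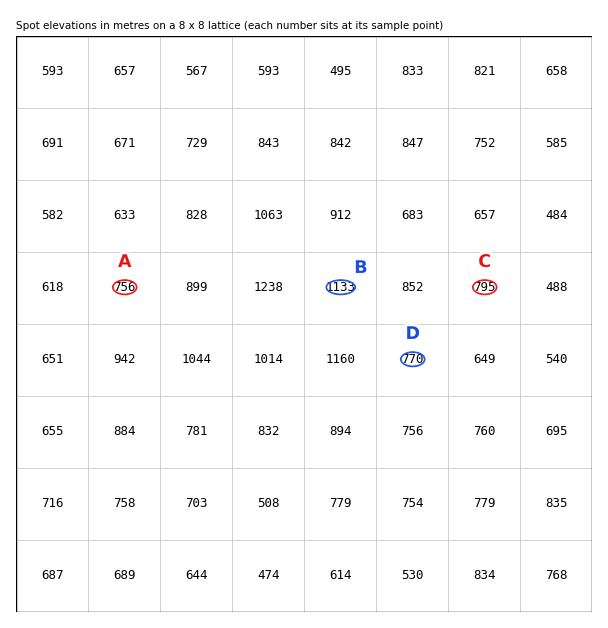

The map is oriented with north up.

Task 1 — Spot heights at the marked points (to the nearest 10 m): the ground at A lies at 760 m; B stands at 1130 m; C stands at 800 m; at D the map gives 770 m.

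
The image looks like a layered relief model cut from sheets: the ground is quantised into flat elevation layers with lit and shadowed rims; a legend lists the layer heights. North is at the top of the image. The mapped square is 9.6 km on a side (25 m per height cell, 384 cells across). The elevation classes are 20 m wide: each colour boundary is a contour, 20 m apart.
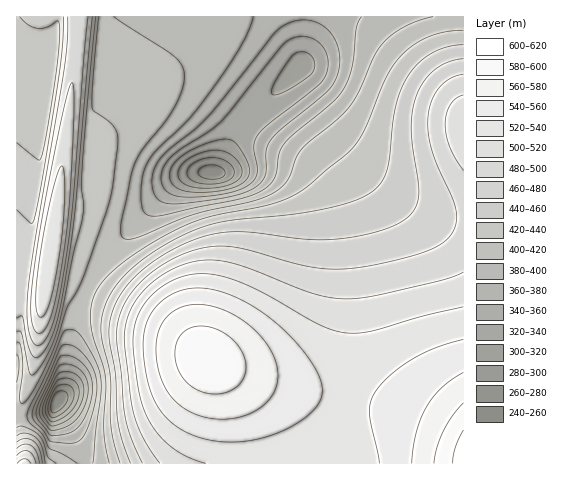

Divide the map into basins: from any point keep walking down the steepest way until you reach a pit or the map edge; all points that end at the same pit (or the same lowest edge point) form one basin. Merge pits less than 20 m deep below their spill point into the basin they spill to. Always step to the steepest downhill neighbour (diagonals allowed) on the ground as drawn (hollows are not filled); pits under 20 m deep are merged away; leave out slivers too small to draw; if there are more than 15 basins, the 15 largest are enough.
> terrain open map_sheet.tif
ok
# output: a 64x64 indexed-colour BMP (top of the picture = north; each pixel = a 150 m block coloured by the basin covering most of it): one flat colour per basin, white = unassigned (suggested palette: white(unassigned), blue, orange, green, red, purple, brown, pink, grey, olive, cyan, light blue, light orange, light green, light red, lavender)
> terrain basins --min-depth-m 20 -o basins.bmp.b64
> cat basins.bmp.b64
<image width="64" height="64" href="data:image/bmp;base64,Qk12CAAAAAAAAHYAAAAoAAAAQAAAAEAAAAABAAQAAAAAAAAIAAATCwAAEwsAABAAAAAAAAAA////ALR3HwAOf/8ALKAsACgn1gC9Z5QAS1aMAMJ34wB/f38AIr28AM++FwDox64AeLv/AIrfmACWmP8A1bDFACIiIiIiIiIiIiIiIiIiIiIiIiIiIiIiIiIiIiIiIiIiIiIiIiIiIiIiIiIiIiIiIiIiIiIiIiIiIiIiIiIiIiIiIiIiIiIiIiIiIiIiIiIiIiIiIiIiIiIiIiIiIiIiIiIiIiIiIiIiIiIiIiIiIiIiIiIiIiIiIiIiIiIiIiIiIiIiIiIiIiIiIiIiIiIiIiIiIiIiIiIiIiIiIiIiIhEiIiIiIiIiIiIiIiIiIiIiIiIiIiIiIiIiIiIiIiIRESIiIiIiIiIiIiIiIiIiIiIiIiIiIiIiIiIiIiIiERERIiIiIiIiIiIiIiIiIiIiIiIiIiIiIiIiIiIiIREREREiIiIiIiIiIiIiIiIiIiIiIiIiIiIiIiIiIREREREREUIiIiIiIiIiIiIiIiIiIiIiIiIiIiIhERERERERERERQiIiIiIiIiIiIiIiIiIiIiIiIiIhERERERERERERERFEIiIiIiIiIiIiIiIiIiIiIiIREREREREREREREREREUQiIiIiIiIiIiIiIiIiIiIhERERERERERERERERERERRCIiIiIiIiIiIiIiIiIiERERERERERERERERERERERFEQiIiIiIiIiIiIiIiIhEREREREREREREREREREREREURCIiIiIiIiIiIiIiIhERERERERERERERERERERERERREIiIiIiIiIiIiIiIhERERERERERERERERERERERERFEQiIiIiIiIiIiIiIREREREREREREREREREREREREREURCIiIiIiIiIiIiIRERERERERERERERERERERERERERREIiIiIiIiIiIiIRERERERERERERERERERERERERERFEQiIiIiIiIiIiEREREREREREREREREREREREREREREUREIiIiIiIiIRERERERERERERERERERERERERERERERREQiIiIiIiERERERERERERERERERERERERERERERERFERCIiIiIhEREREREREREREREREREREREREREREREREUREIiIiIRERERERERERERERERERERERERERERERERERREQiIiEREREREREREREREREREREREREREREREREREREzMyERERERERERERERERERERERERERERERERERERERETMzERERERERERERERERERERERERERERERERERERERERMzMxEREREREREREREREREREREREREREREREREREREREzMzERERERERERERERERERERERERERERERERERERERETMzMRERERERERERERERERERERERERERERERERERERERMzMxEREREREREREREREREREREREREREREREREREREREzMzERERERERERERERERERERERERERERERERERERERETMzMRERERERERERERERERERERERERERERERERERERERMzMxEREREREREREREREREREREREREREREREREREREREzMzMRERERERERERERERERERERERERERERERERERERETMzMxERERERERERERERERERERERERERERERERERERERMzMzEREREREREREREREREREREREREREREREREREREREzMzMRERERERERERERERERERERERERERERERERERERETMzMxERERERERERERERERERERERERERERERERERERERMzMzEREREREREREREREREREREREREREREREREREREREzMzMRERERERERERERERERERERERERERERERERERERETMzMzERERERERERERERERERERERERERERERERERERERMzMzMREREREREREREREREREREREREREREREREREREREzMzMxERERERERERERERERERERERERERERERERERERETMzMzERERERERERERERERERERERERERERERERERERERMzMzMREREREREREREREREREREREREREREREREREREREzMzMxERERERERERERERERERERERERERERERERERERETMzMzERERERERERERERERERERERERERERERERERERERMzMzMREREREREREREREREREREREREREREREREREREREzMzMxERERERERERERERERERERERERERERERERERERETMzMzMRERERERERERERERERERERERERERERERERERERMzMzMxEREREREREREREREREREREREREREREREREREREzMzMzERERERERERERERERERERERERERERERERERERETMzMzMRERERERERERERERERERERERERERERERERERERMzMzMxEREREREREREREREREREREREREREREREREREREzMzMzERERERERERERERERERERERERERERERERERERETMzMzMRERERERERERERERERERERERERERERERERERERMzMzMxEREREREREREREREREREREREREREREREREREREzMzMzERERERERERERERERERERERERERERERERERERETMzMzMxERERERERERERERERERERERERERERERERERERMzMzMzEREREREREREREREREREREREREREREREREREREzMzMzMRERERERERERERERERERERERERERERERERERETMzMzMxERERERERERERERERERERERERERERERERERER"/>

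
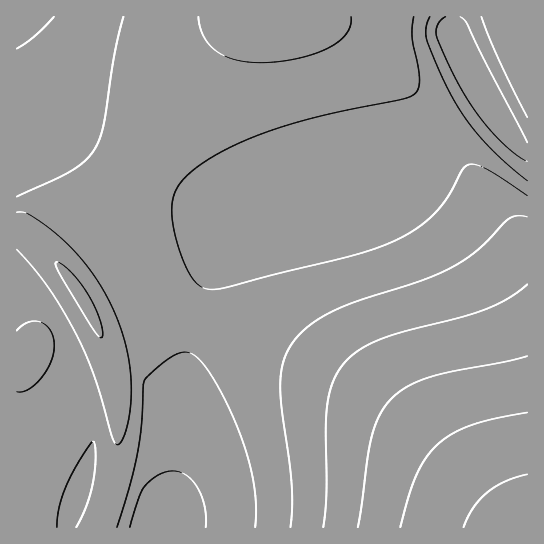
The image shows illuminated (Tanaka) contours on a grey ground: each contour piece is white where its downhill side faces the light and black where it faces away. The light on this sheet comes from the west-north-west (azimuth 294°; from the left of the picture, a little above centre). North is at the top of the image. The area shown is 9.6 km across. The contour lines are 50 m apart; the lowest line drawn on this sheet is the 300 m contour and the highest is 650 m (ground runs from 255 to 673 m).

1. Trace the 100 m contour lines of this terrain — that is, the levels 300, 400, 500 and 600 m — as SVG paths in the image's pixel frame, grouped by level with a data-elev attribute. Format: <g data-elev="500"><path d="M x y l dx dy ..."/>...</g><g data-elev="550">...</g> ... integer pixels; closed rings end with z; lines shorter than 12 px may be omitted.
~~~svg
<g data-elev="300"><path d="M527 161l-16-10-18-18-18-22-14-23-14-26-11-27 2-10 8-8"/><path d="M460 17l7 6 17 36 43 83"/></g><g data-elev="400"><path d="M57 527l2-18 7-22 12-24 15-22 2 4 1 10-3 27-7 24-10 21"/><path d="M117 527l13-42 8-34 3-25 4-46 24-21 9-5 7-2 10 4 12 13 16 27 14 31 10 28 6 26 3 24-1 22"/><path d="M527 196l-41-27-11-4-6 0-7 5-14 27-15 18-21 16-26 14-37 12-130 32-9 0-7-1-6-5-6-6-12-27-7-32 1-21 4-8 5-8 13-12 18-12 23-12 25-11 52-16 88-18 13-6 4-5 2-10-8-41 2-21"/><path d="M123 17l-9 40-10 68-4 13-5 11-9 11-13 10-56 27"/></g><g data-elev="500"><path d="M99 337l2 1 1-1 0-10-4-13-8-16-17-24-11-10-6-2 0 5 6 11 28 46z"/><path d="M527 284l-20 15-24 11-24 8-58 14-24 9-19 10-14 12-11 19-6 24-1 24 0 64-3 33"/></g><g data-elev="600"><path d="M527 412l-33 7-23 6-18 9-15 10-12 14-9 16-8 21-9 32"/></g>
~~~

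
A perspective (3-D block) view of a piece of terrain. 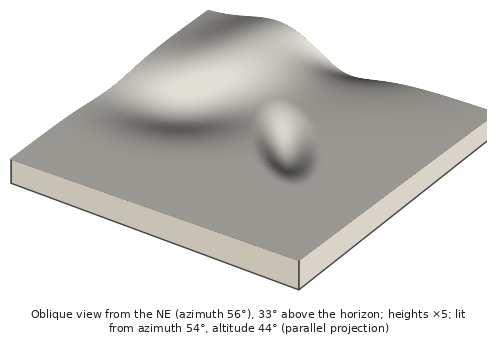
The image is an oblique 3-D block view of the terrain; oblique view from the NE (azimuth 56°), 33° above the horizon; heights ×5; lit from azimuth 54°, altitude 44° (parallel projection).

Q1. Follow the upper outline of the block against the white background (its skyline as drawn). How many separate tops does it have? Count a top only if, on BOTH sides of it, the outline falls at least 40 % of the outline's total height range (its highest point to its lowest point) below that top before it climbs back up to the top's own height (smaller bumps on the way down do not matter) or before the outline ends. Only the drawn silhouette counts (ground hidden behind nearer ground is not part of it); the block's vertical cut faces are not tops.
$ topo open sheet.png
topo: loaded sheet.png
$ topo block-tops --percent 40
1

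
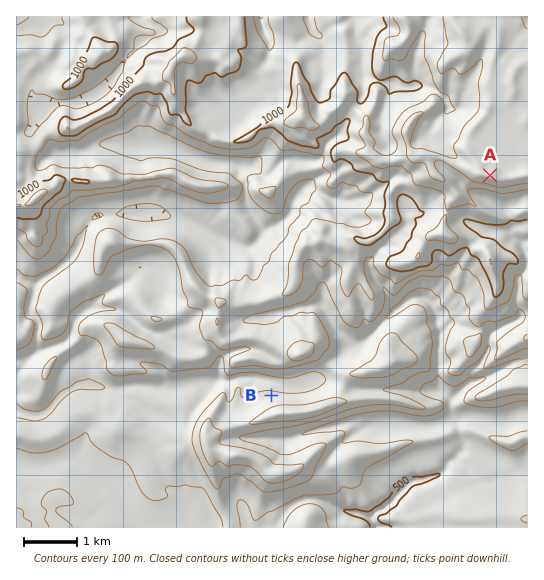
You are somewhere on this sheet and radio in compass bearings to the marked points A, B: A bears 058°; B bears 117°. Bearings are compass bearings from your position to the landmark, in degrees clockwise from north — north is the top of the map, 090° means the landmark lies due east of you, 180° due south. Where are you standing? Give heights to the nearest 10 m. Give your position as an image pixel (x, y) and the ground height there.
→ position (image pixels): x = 198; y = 358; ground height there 790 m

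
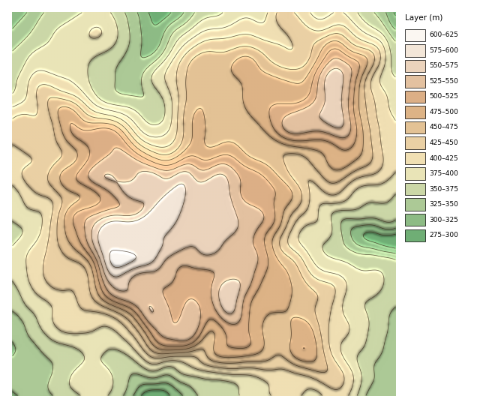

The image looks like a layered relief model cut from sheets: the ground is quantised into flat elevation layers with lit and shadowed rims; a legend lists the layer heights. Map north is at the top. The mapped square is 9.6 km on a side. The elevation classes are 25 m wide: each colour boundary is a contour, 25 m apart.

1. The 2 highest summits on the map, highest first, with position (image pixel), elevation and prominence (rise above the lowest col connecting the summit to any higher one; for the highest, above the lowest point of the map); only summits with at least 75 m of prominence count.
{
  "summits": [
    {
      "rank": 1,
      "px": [120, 260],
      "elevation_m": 611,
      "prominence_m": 329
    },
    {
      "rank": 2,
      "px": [334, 116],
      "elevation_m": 563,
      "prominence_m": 94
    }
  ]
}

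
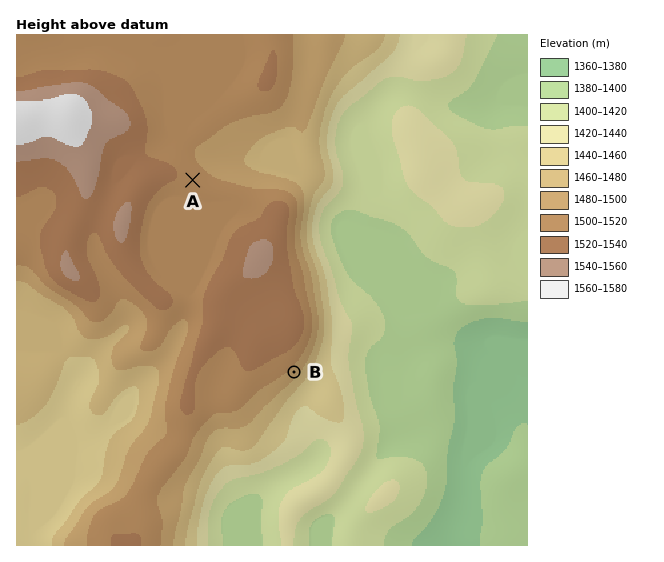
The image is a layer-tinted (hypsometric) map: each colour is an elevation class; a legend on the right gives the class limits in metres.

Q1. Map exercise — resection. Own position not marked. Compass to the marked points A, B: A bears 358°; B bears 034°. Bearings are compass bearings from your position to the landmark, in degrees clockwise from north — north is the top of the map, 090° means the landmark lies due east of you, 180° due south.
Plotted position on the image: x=204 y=505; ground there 1435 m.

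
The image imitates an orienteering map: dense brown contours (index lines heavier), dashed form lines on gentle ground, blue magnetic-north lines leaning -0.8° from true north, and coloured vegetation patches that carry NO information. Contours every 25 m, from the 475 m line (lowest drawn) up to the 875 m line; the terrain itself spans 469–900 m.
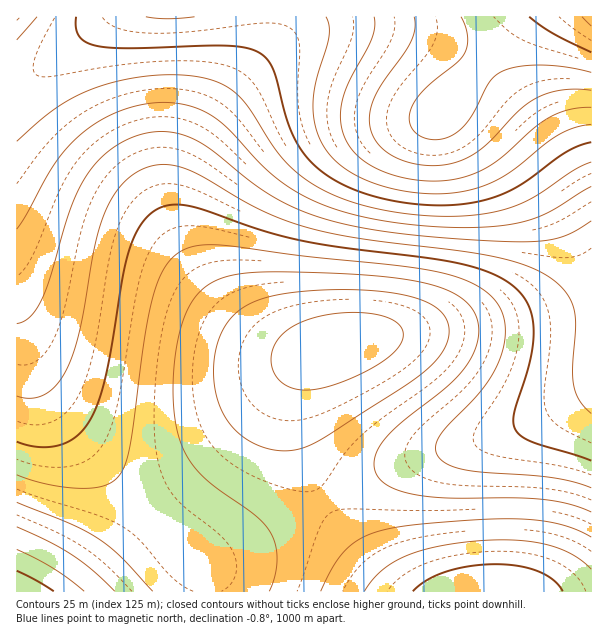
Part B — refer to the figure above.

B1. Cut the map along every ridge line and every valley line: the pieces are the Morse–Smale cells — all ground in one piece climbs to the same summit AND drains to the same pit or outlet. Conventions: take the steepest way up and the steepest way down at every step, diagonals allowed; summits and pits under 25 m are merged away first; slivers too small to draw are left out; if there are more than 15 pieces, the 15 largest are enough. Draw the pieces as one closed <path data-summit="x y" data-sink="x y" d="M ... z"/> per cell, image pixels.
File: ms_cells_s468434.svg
<path data-summit="341 344" data-sink="591 17" d="M591 16l-484 0-54 42-20 18-12 8-5 0 0 227 15 52 13 29 34 45 60 64 56 57 6 2 13 0 14-4 30-15 88-53 36-18 45-16 77-21 33-13 56-30z"/><path data-summit="488 591" data-sink="591 17" d="M591 391l-55 29-33 13-77 21-34 12-47 22-88 53-30 15-14 4-16-1 8 14 1 18 385 1z"/><path data-summit="17 591" data-sink="591 17" d="M17 312l-1 279 190 1 0-13-4-13-99-101-43-51-16-22-10-21-8-20z"/><path data-summit="17 591" data-sink="591 17" d="M105 16l-88 0-1 67 5 1 6-4z"/>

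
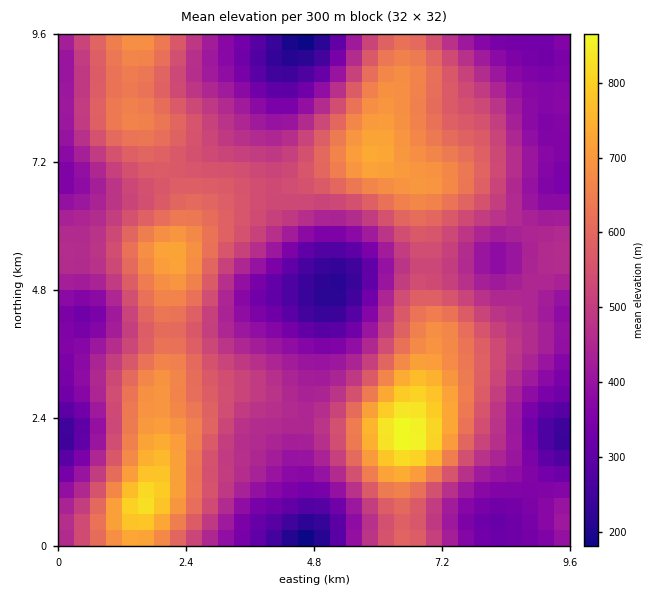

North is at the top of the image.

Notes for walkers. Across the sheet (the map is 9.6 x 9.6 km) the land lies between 170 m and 870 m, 500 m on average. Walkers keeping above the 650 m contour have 14.9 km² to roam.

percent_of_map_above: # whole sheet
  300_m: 94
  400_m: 75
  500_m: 50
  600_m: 26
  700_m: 8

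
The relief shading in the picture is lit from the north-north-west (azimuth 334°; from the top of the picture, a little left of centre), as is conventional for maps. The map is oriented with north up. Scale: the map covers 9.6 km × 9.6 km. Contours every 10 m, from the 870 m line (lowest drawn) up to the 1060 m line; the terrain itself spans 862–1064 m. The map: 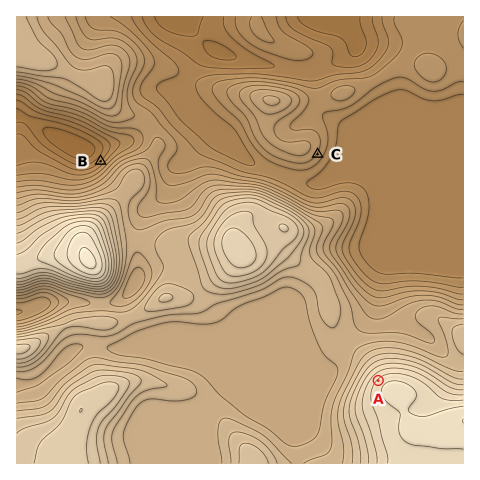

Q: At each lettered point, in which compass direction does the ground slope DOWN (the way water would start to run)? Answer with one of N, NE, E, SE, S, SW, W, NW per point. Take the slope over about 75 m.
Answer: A NW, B NW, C SE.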